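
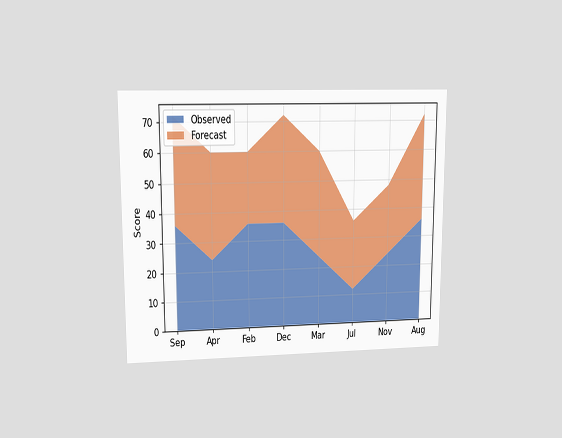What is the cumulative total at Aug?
72

The chart is viewed at a slight angle. The stacked total at Aug reaches 72.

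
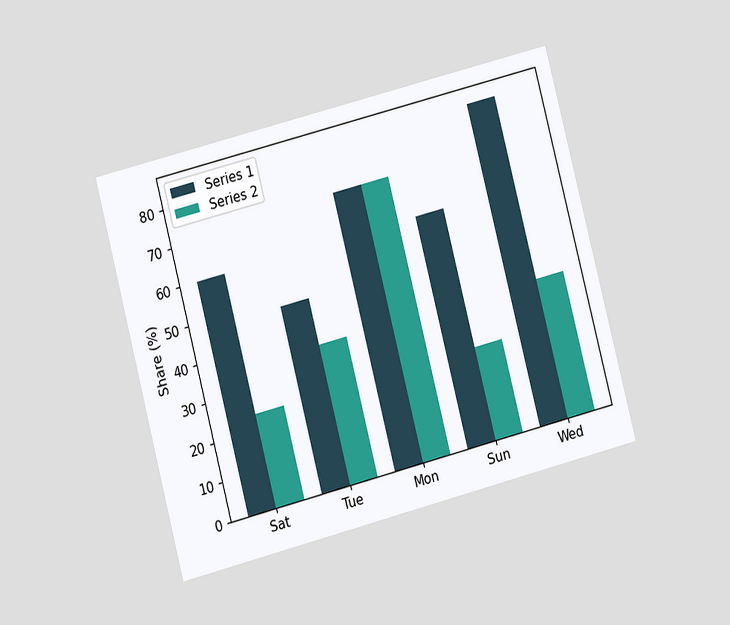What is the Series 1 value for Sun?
The chart is tilted about 15° counter-clockwise and viewed at a slight angle. The Series 1 bar at Sun reaches 60% on the y-axis.

60%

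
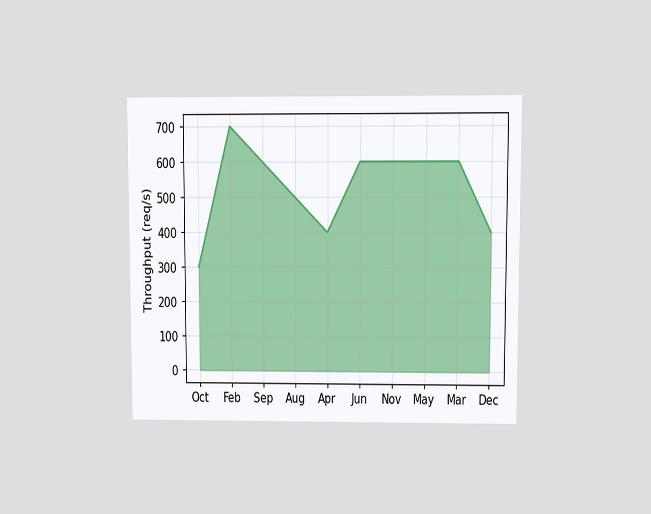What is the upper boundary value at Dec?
The chart is viewed at a slight angle. At Dec the upper boundary is at 400req/s.

400req/s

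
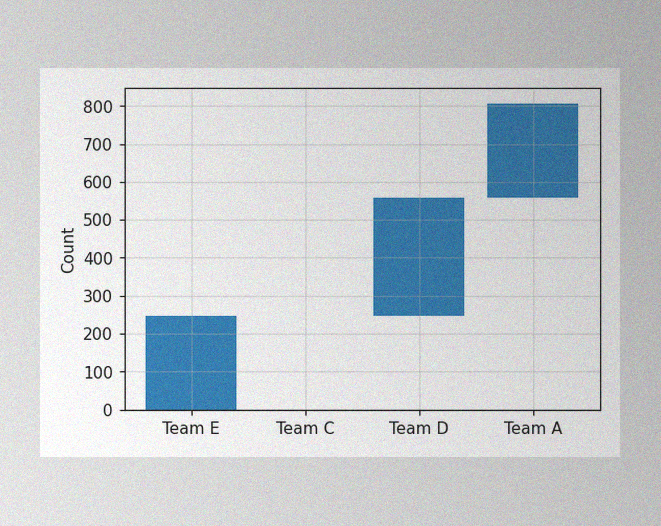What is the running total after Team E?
The image has some photo noise and uneven lighting. After Team E the running total reaches 248.

248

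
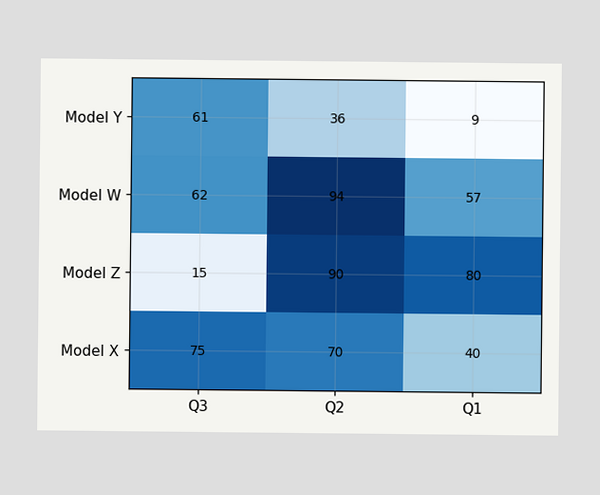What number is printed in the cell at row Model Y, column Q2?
The (Model Y, Q2) cell reads 36.

36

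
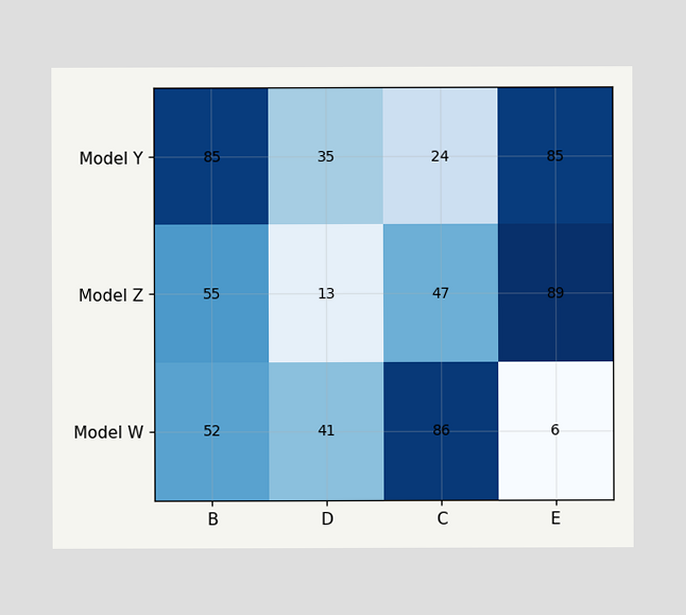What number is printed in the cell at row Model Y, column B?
85

The (Model Y, B) cell reads 85.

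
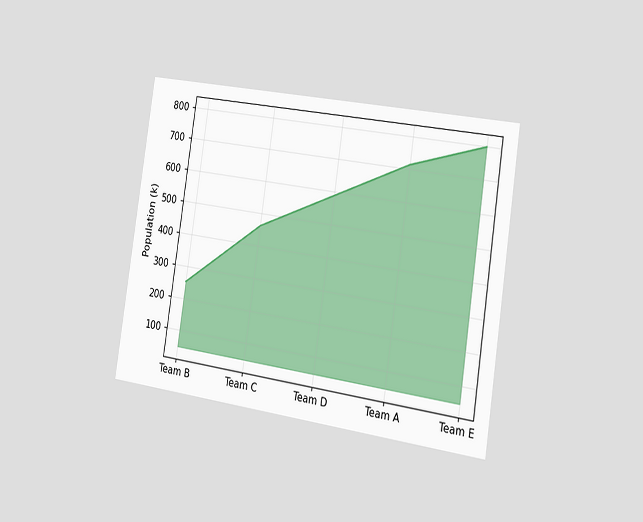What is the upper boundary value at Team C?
The chart is tilted about 8° clockwise and viewed slightly from the right. At Team C the upper boundary is at 462k.

462k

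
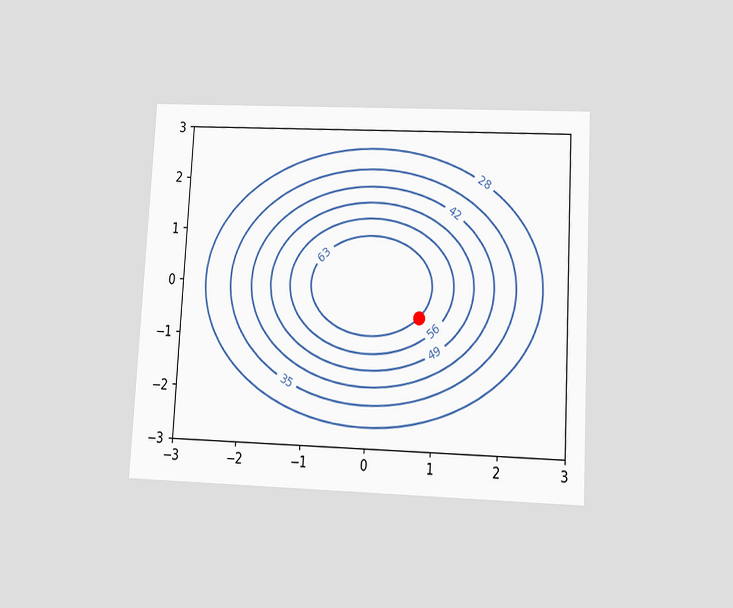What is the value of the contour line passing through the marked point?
63

The chart is tilted about 3° clockwise and viewed slightly from below. The marked point sits on the contour labelled 63.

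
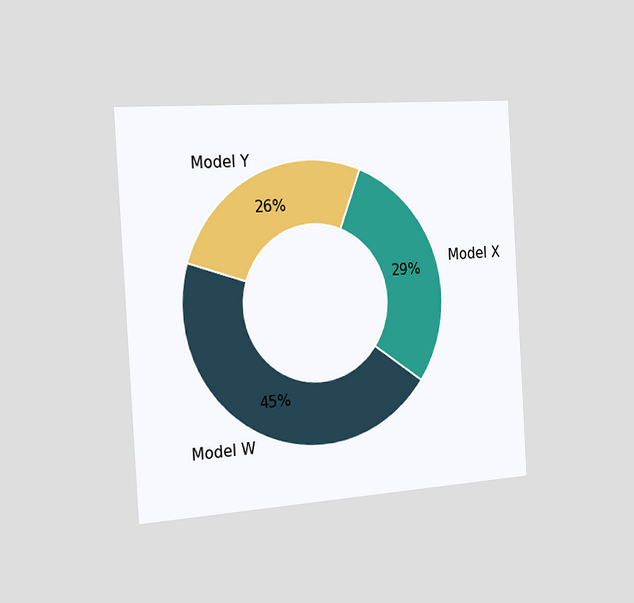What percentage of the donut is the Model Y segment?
The chart is tilted about 3° counter-clockwise and viewed slightly from the left. The Model Y segment takes up 26% of the ring.

26%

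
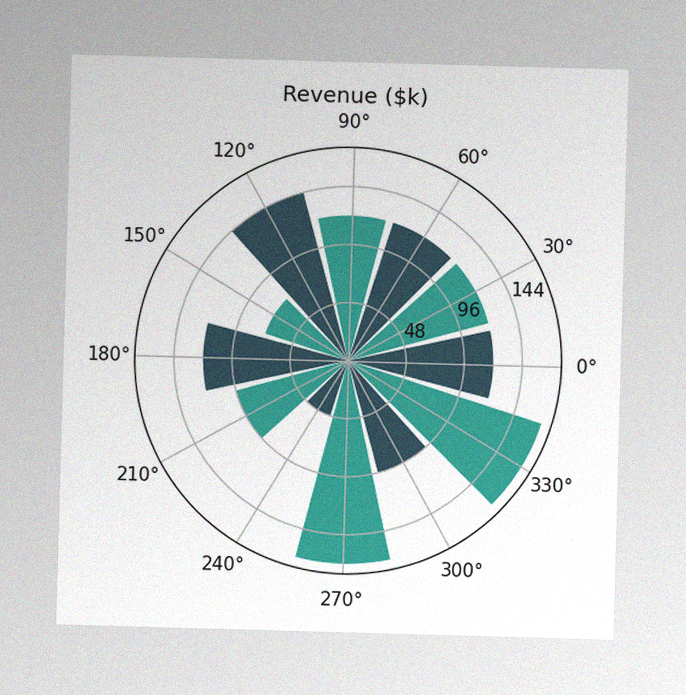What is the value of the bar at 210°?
The image has some photo noise and uneven lighting. The bar at 210° reaches $96k on the radial axis.

$96k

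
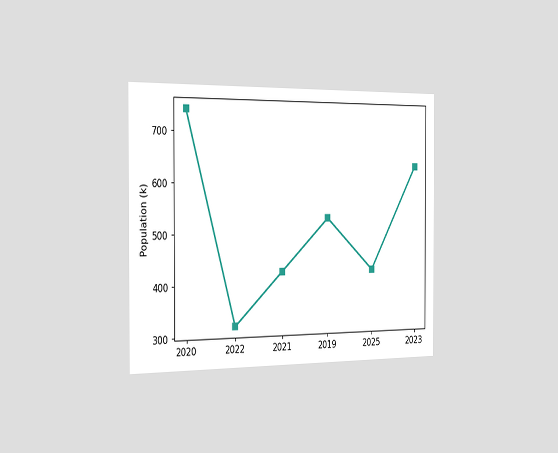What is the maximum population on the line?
742k

The chart is viewed slightly from the left. The highest point is at 2020, and reading across to the y-axis gives 742k.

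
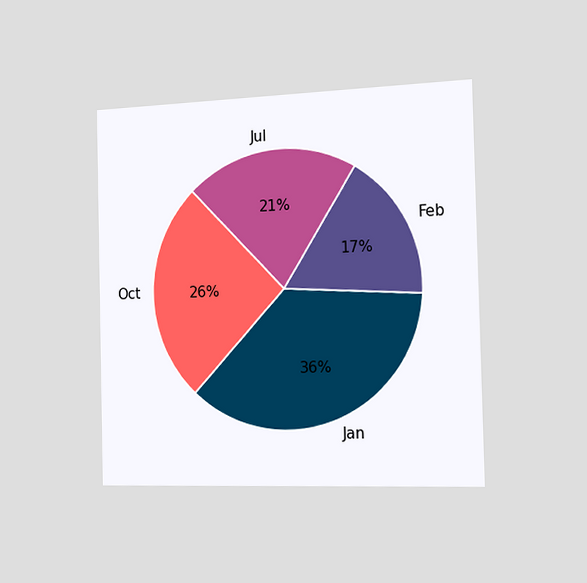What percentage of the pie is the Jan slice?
36%

The chart is viewed slightly from the right. The Jan slice takes up 36% of the pie.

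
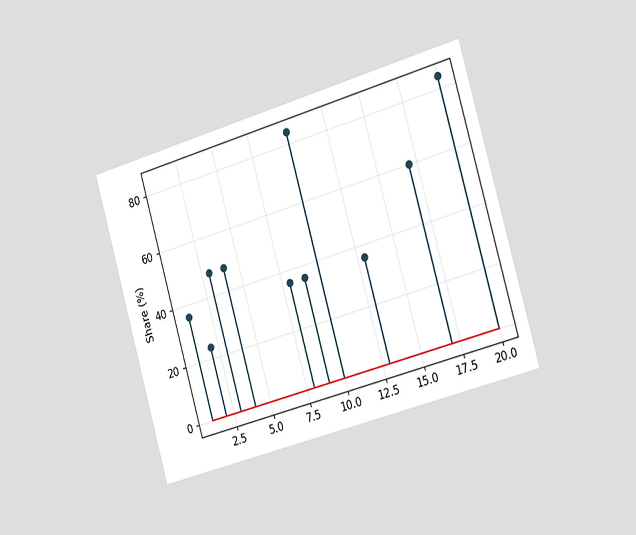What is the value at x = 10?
The chart is tilted about 16° counter-clockwise and viewed slightly from the right. The stem at x=10 reaches 84%.

84%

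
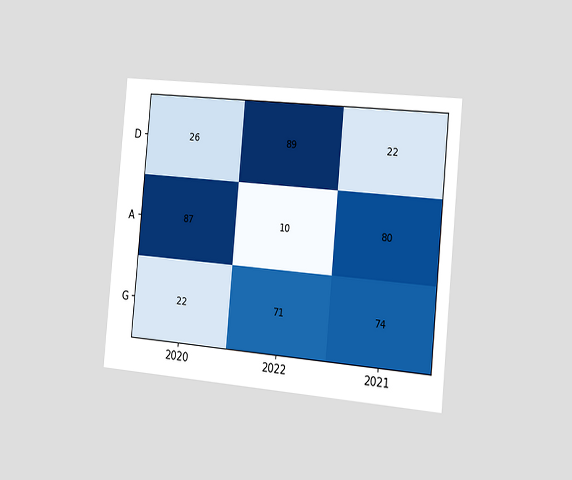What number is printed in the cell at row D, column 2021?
The chart is tilted about 5° clockwise and viewed slightly from the right. The (D, 2021) cell reads 22.

22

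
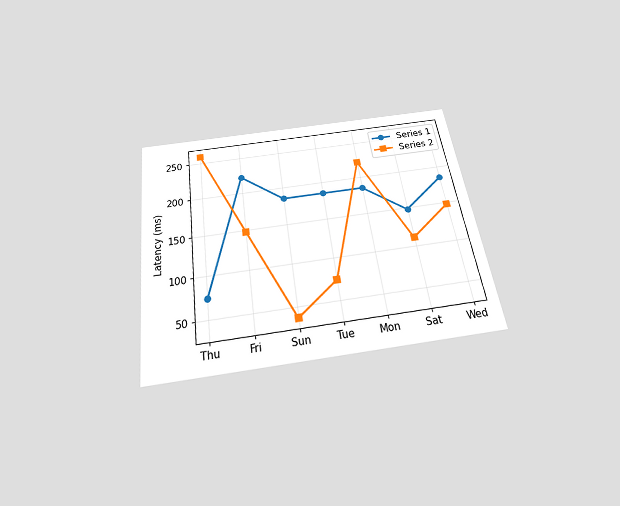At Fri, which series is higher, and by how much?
The chart is tilted about 8° counter-clockwise and viewed slightly from below. At Fri, Series 1 sits above the other line by 74ms.

Series 1, by 74ms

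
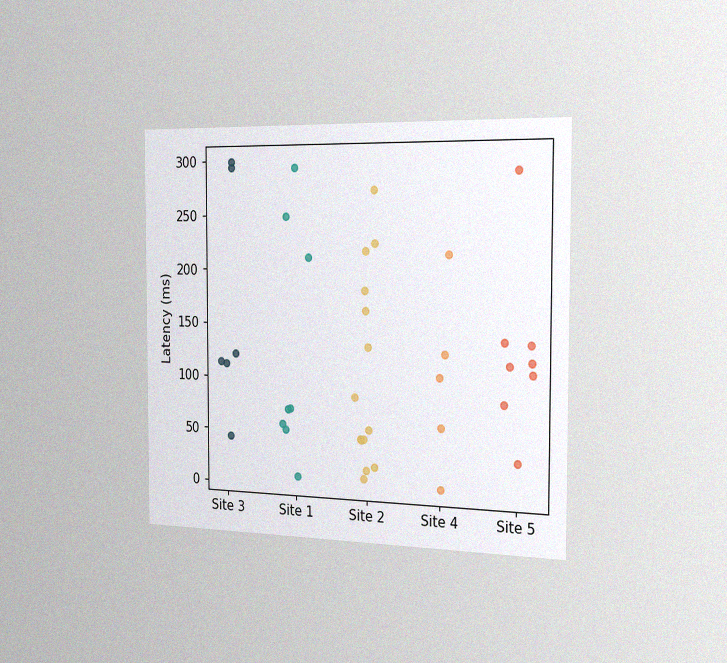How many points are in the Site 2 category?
14

The chart is viewed slightly from the right, with some photo noise. Counting the markers in the Site 2 column gives 14.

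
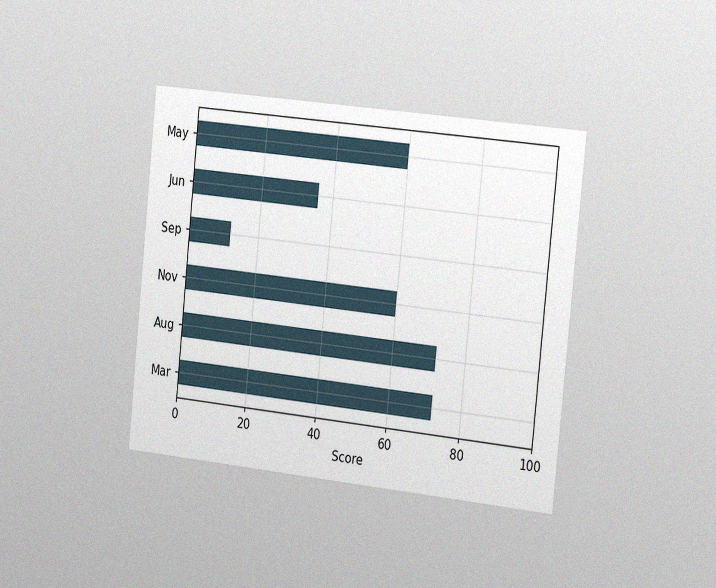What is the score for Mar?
72

The chart is tilted about 6° clockwise and viewed slightly from the right, with some photo noise. Reading along the chart's x-axis, the Mar bar reaches 72.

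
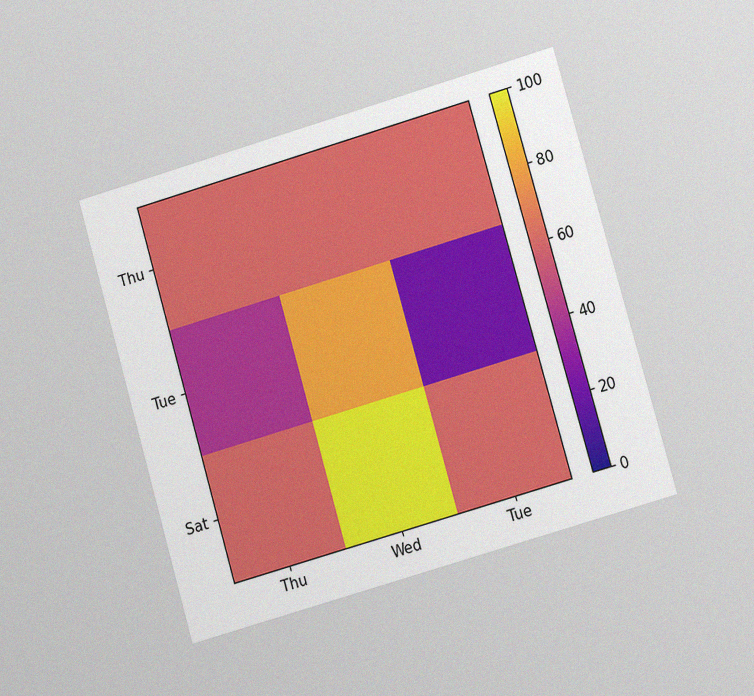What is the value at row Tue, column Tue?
20

The chart is tilted about 16° counter-clockwise and viewed at a slight angle, with some photo noise. Matching cell (Tue, Tue) against the colorbar gives 20.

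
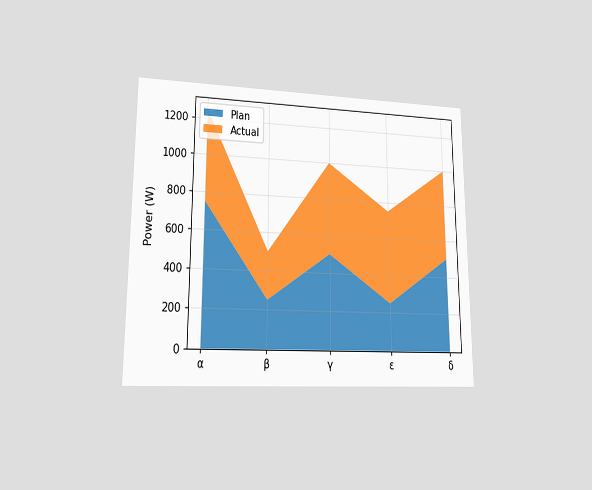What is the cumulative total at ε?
750W

The chart is viewed at a slight angle. The stacked total at ε reaches 750W.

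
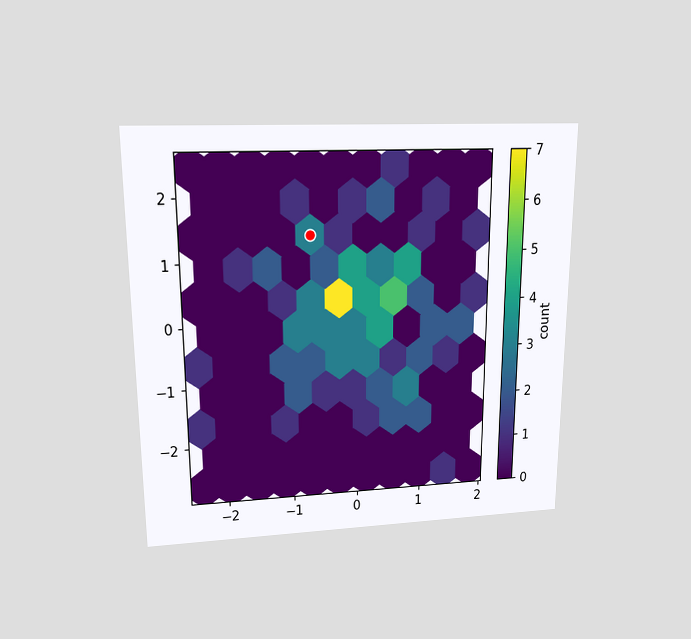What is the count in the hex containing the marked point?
3

The chart is viewed slightly from above. The marked hex reads 3 on the colorbar.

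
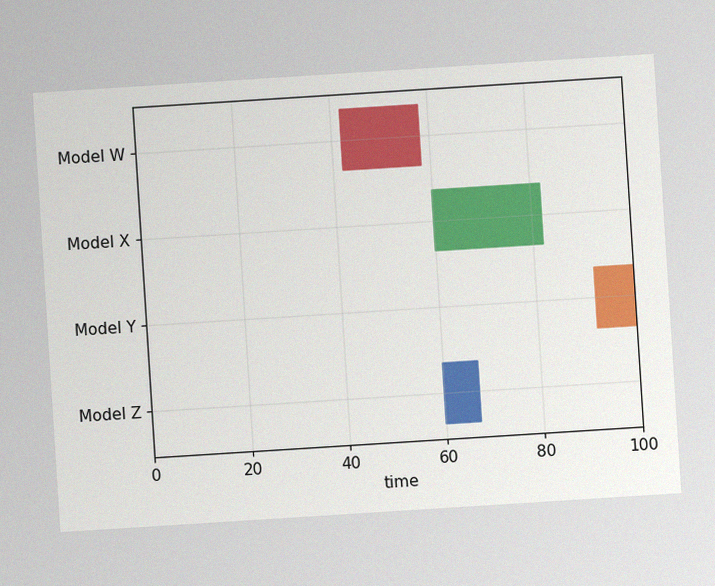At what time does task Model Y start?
92

The chart is tilted about 4° counter-clockwise, with some photo noise. The Model Y bar begins at t=92.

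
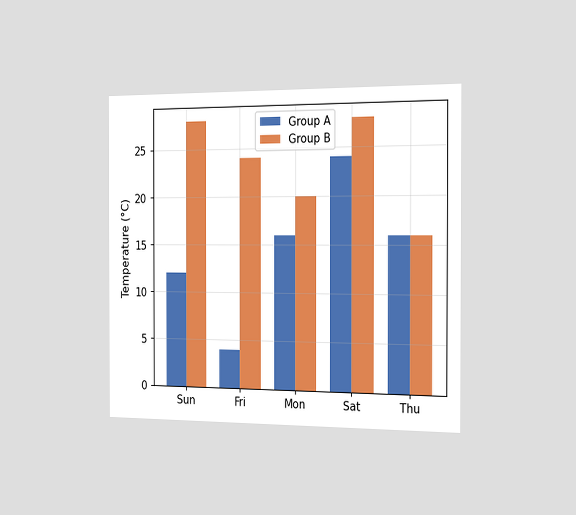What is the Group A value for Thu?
16°C

The chart is viewed slightly from the right. The Group A bar at Thu reaches 16°C on the y-axis.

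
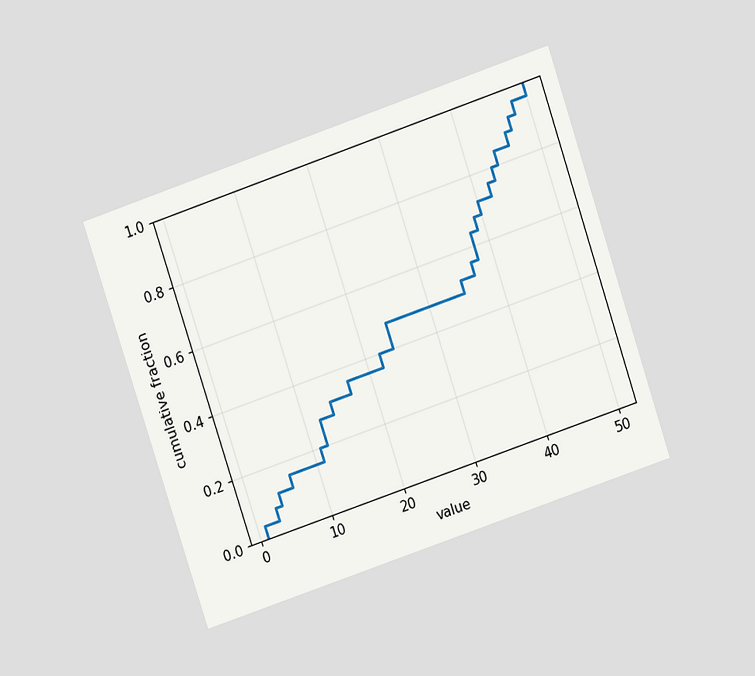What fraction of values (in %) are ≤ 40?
72%

The chart is tilted about 19° counter-clockwise and viewed at a slight angle. At x=40 the ECDF step is at 72%.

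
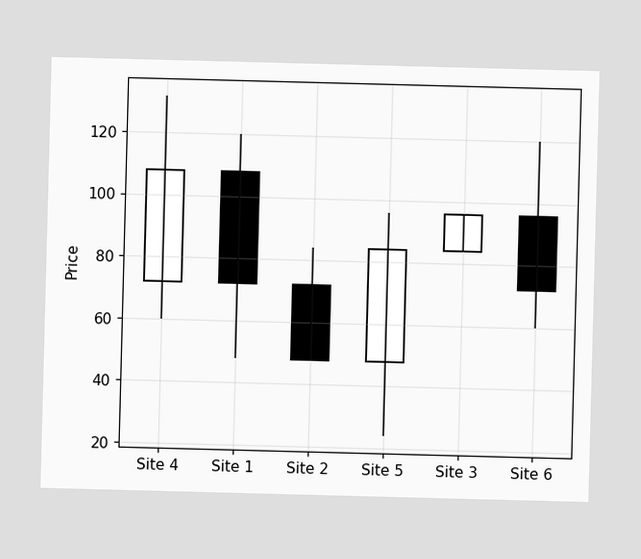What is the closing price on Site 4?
The Site 4 candle closes at 108.

108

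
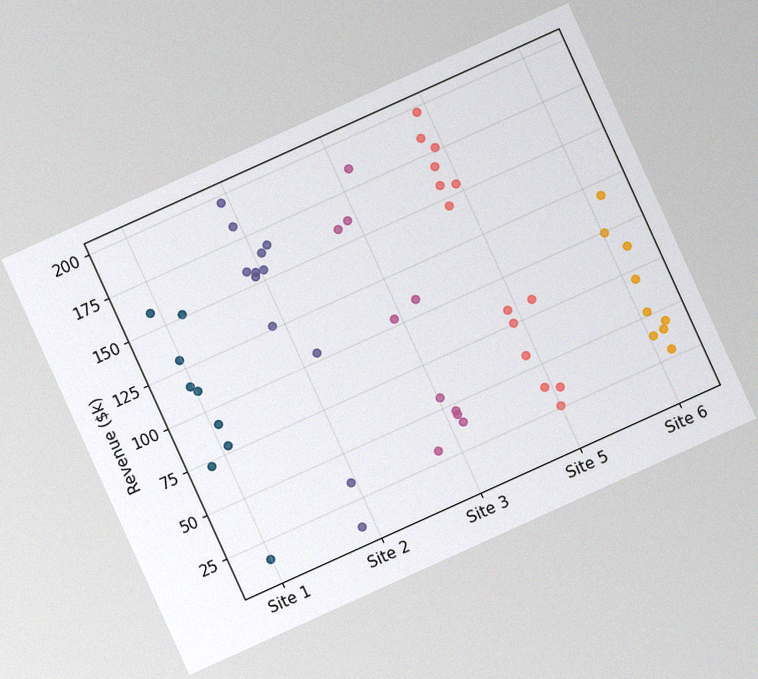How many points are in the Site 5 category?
14

The chart is tilted about 24° counter-clockwise, with some photo noise. Counting the markers in the Site 5 column gives 14.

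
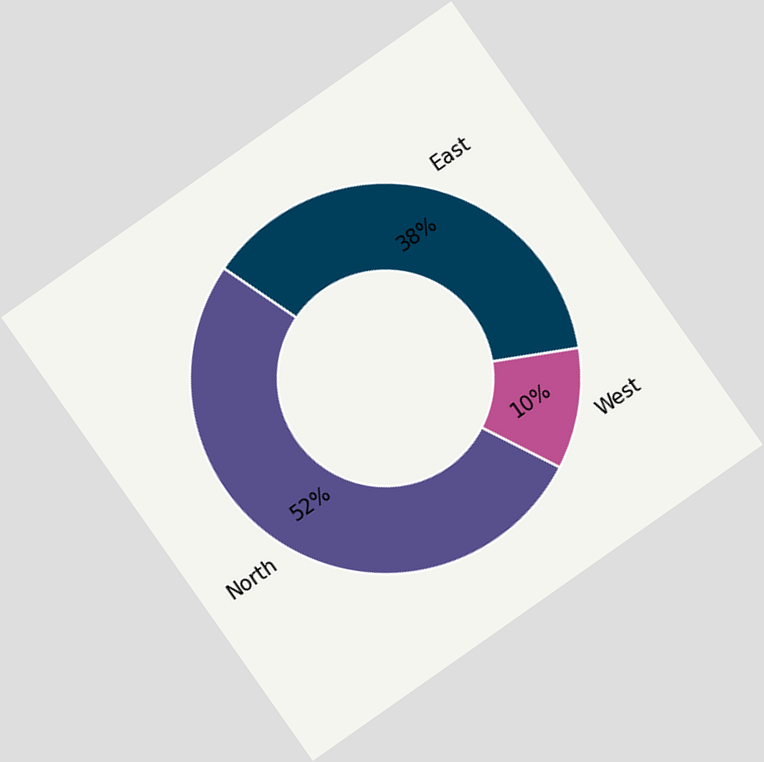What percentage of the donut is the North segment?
52%

The chart is tilted about 35° counter-clockwise. The North segment takes up 52% of the ring.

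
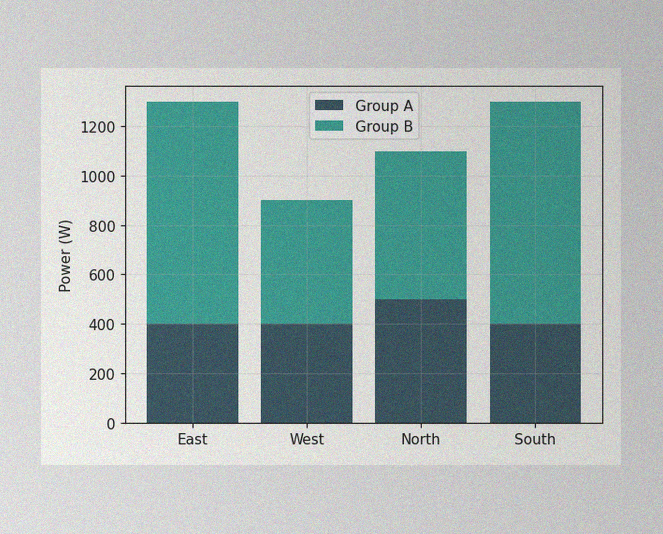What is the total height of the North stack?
1100W

The image has some photo noise and uneven lighting. The North stack's top reaches 1100W on the y-axis.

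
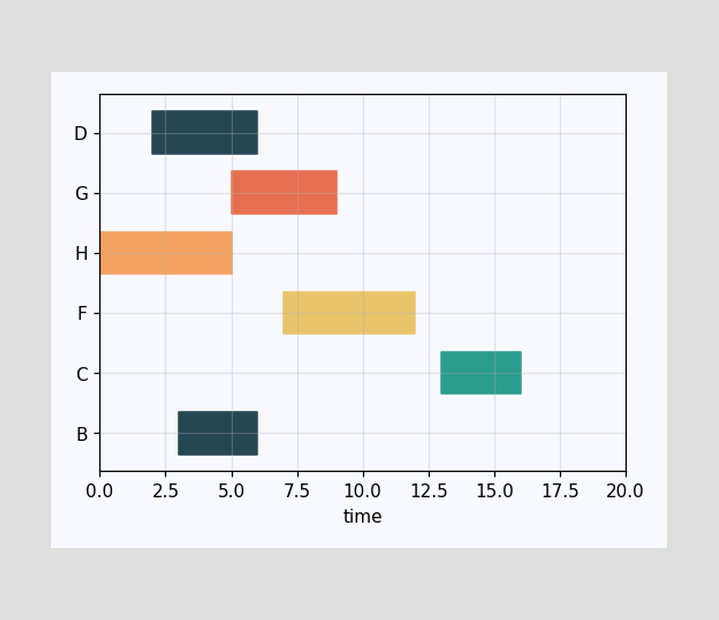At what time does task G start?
The G bar begins at t=5.

5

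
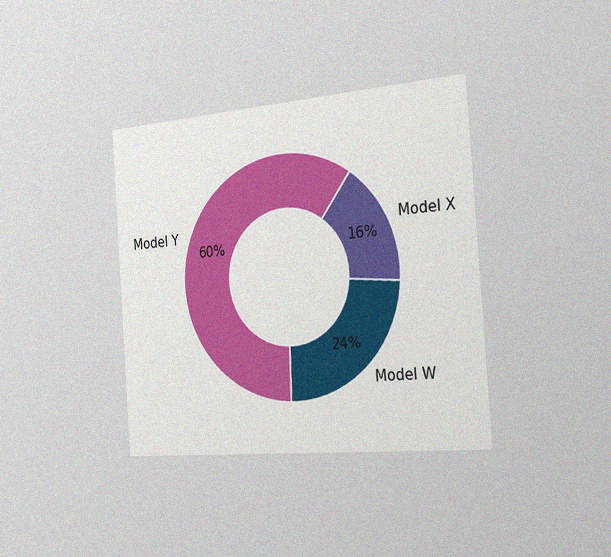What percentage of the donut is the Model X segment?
16%

The chart is tilted about 4° counter-clockwise and viewed slightly from the right, with some photo noise. The Model X segment takes up 16% of the ring.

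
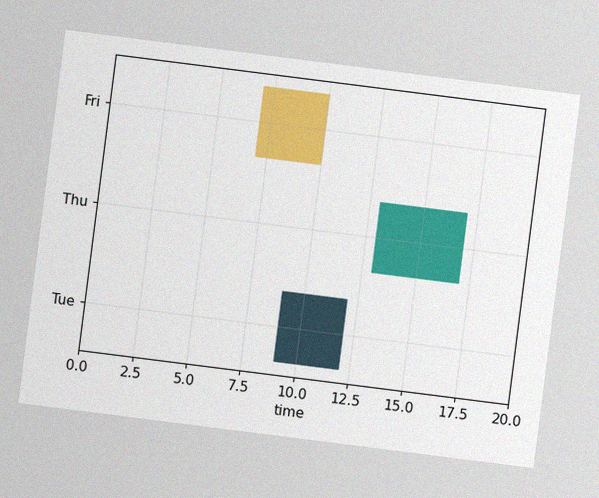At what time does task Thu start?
13

The chart is tilted about 7° clockwise, with some photo noise. The Thu bar begins at t=13.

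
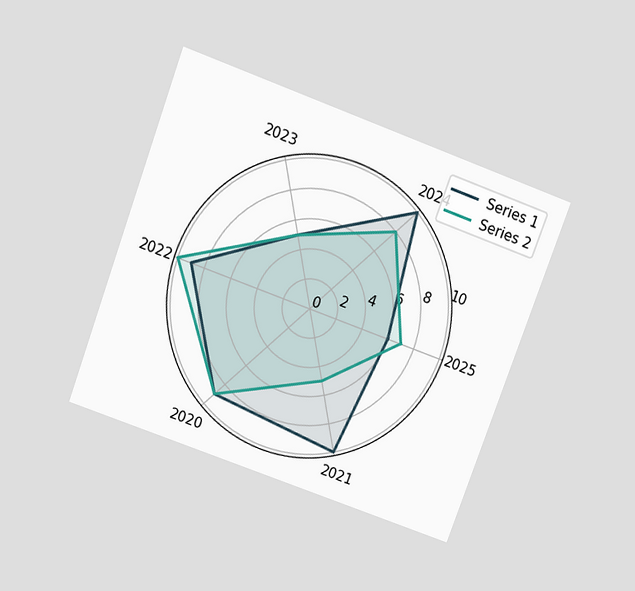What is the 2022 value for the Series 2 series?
10

The chart is tilted about 20° clockwise and viewed slightly from above. On the 2022 axis, Series 2 reaches 10.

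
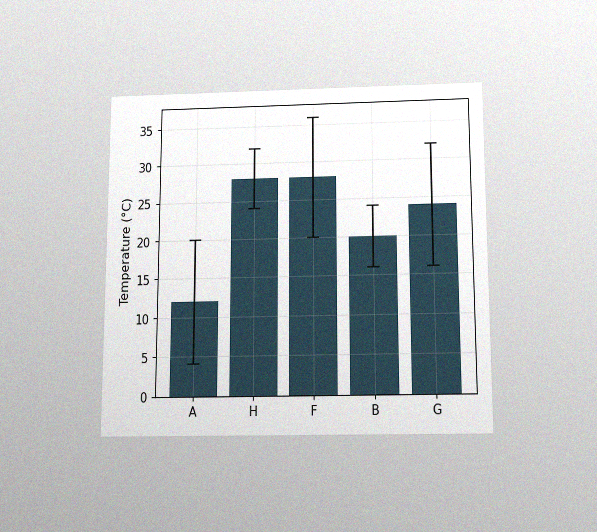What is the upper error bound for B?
The chart is viewed slightly from below, with some photo noise. The B bar's upper whisker reaches 24°C.

24°C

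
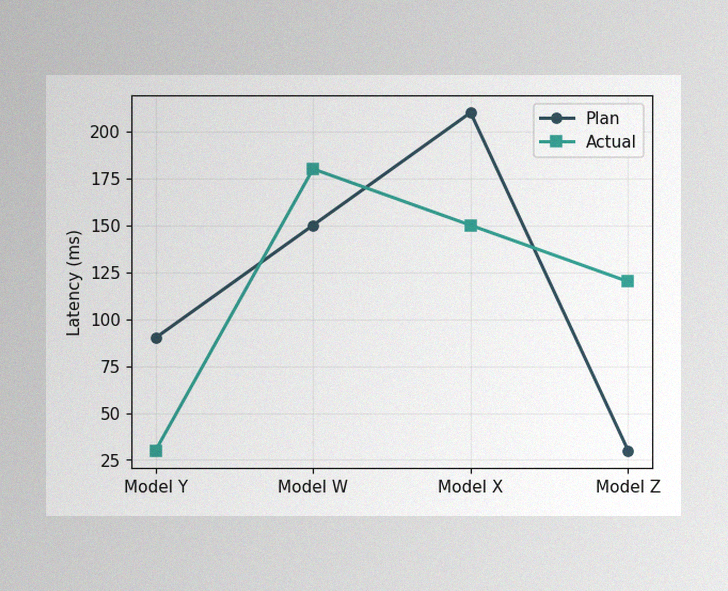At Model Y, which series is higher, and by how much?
The image has some photo noise and uneven lighting. At Model Y, Plan sits above the other line by 60ms.

Plan, by 60ms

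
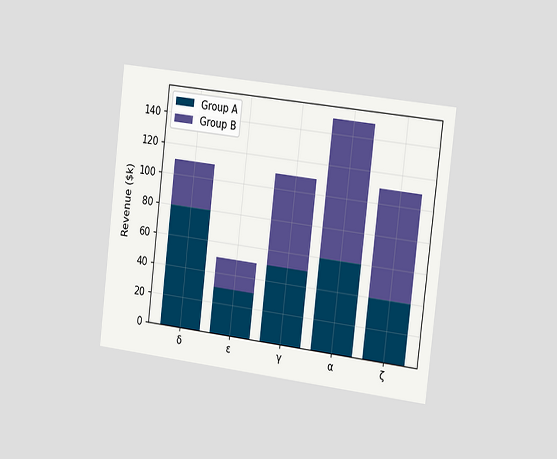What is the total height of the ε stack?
$50k

The chart is tilted about 7° clockwise and viewed slightly from the right. The ε stack's top reaches $50k on the y-axis.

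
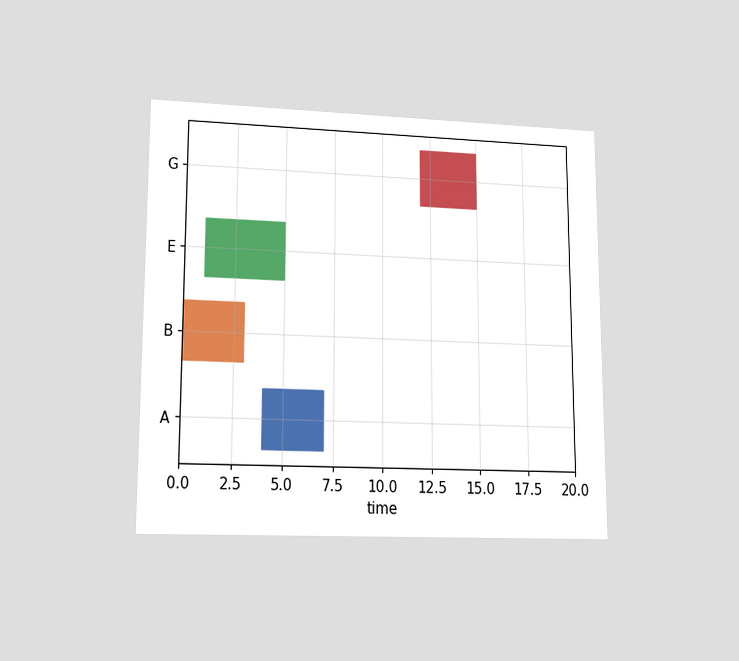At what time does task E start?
1

The chart is viewed at a slight angle. The E bar begins at t=1.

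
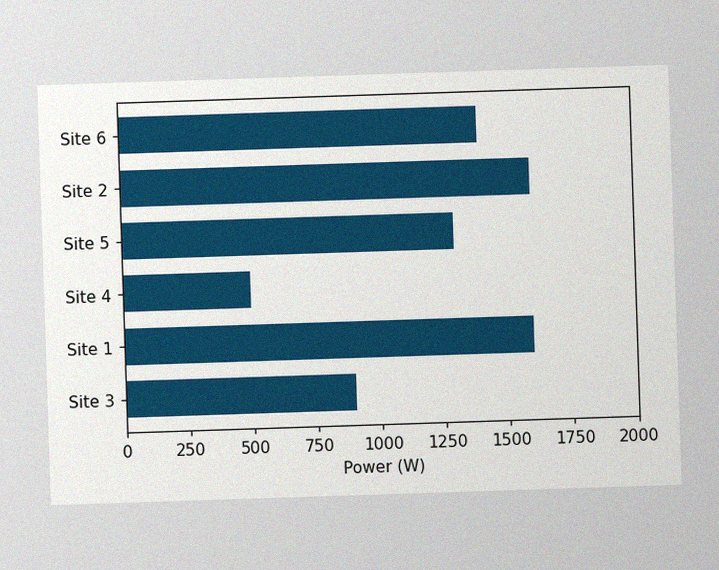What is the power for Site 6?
1400W

The image has some photo noise and uneven lighting. Reading along the chart's x-axis, the Site 6 bar reaches 1400W.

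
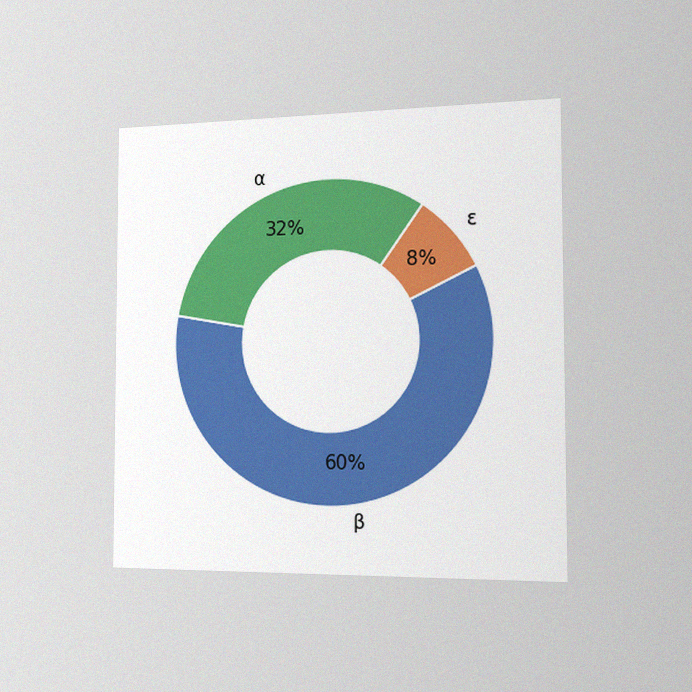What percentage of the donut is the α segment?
The chart is viewed slightly from the right, with some photo noise. The α segment takes up 32% of the ring.

32%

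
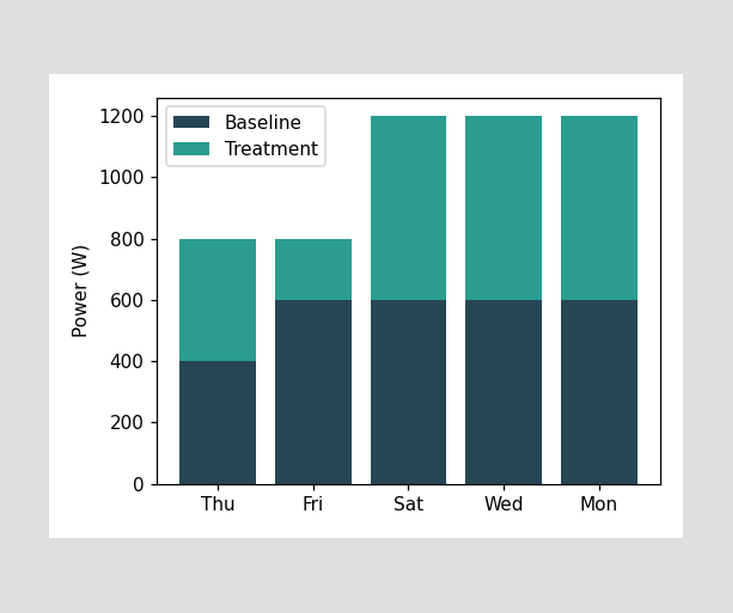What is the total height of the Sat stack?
1200W

The Sat stack's top reaches 1200W on the y-axis.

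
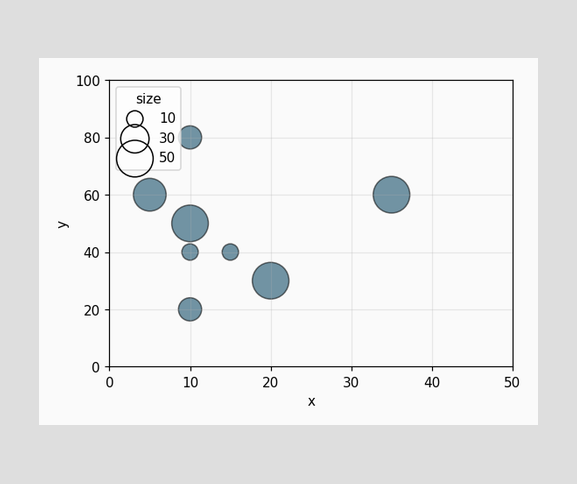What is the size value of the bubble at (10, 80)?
Matching the bubble at (10, 80) against the size legend gives 20.

20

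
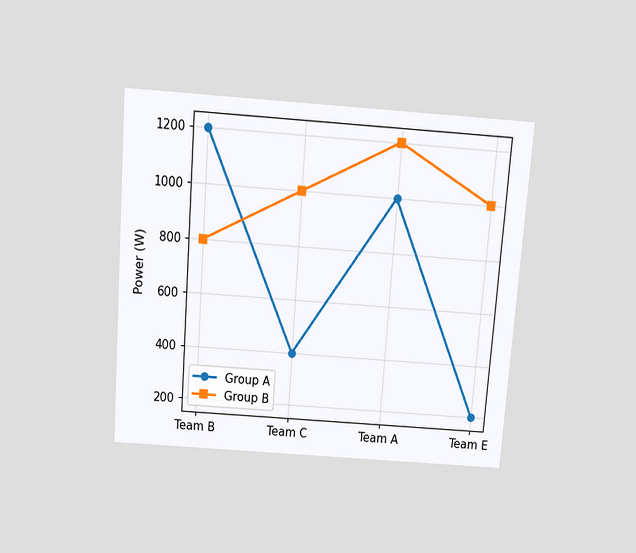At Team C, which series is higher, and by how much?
The chart is tilted about 4° clockwise and viewed slightly from above. At Team C, Group B sits above the other line by 600W.

Group B, by 600W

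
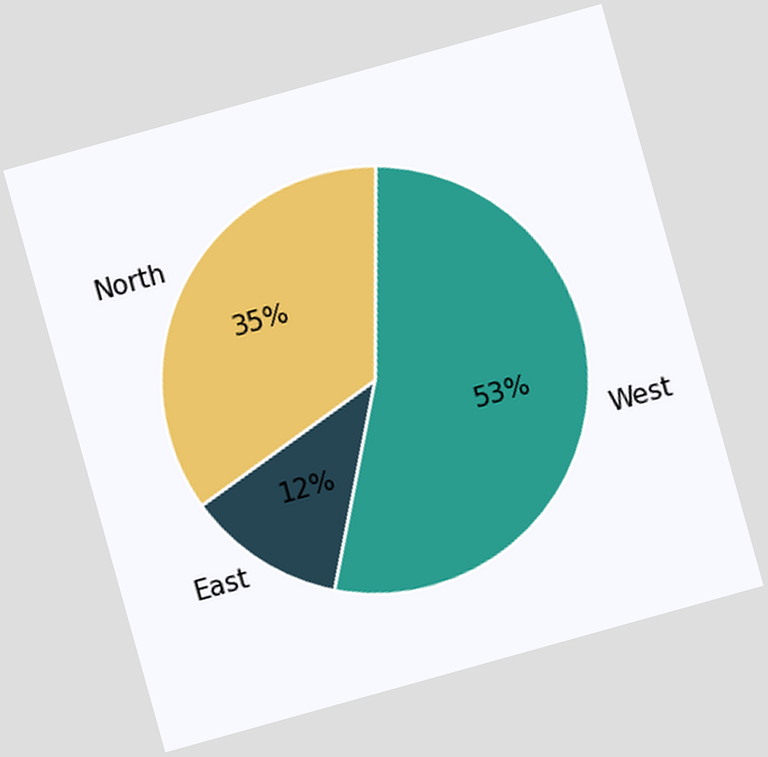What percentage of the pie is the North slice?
35%

The chart is tilted about 16° counter-clockwise. The North slice takes up 35% of the pie.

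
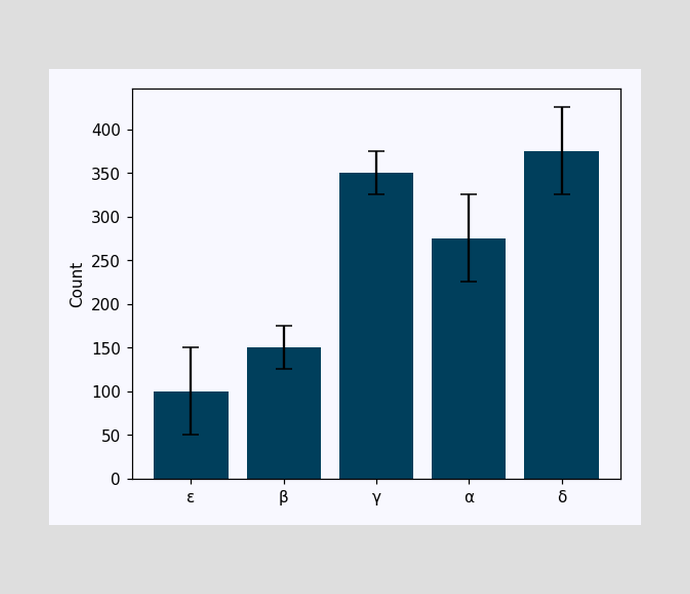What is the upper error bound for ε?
The ε bar's upper whisker reaches 150.

150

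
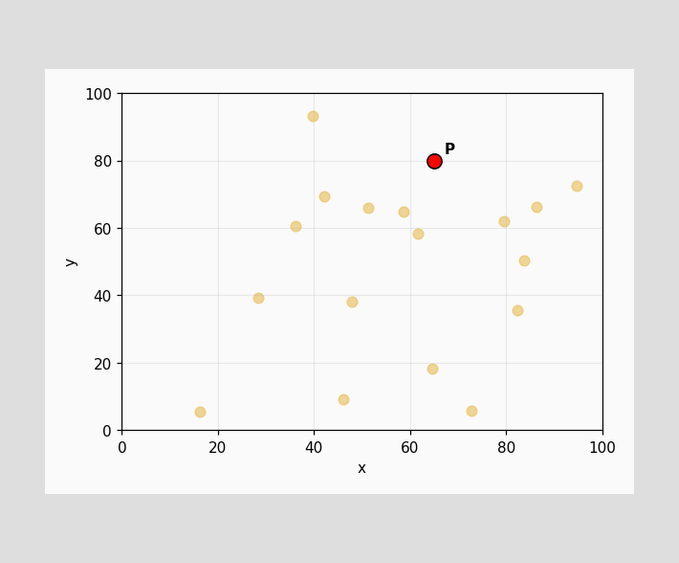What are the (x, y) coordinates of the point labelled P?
Following the gridlines from P to each axis, P sits at (65, 80).

(65, 80)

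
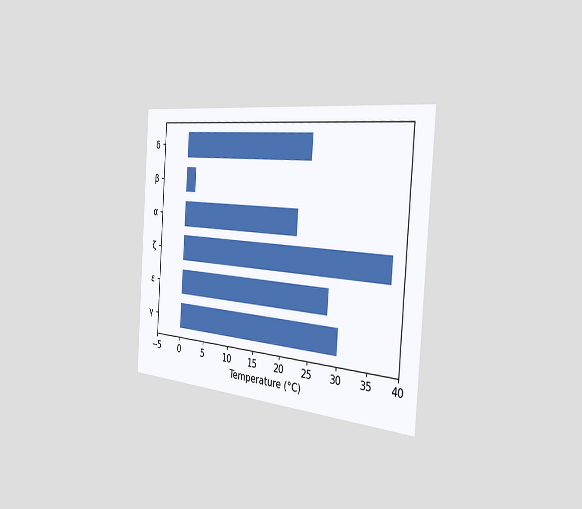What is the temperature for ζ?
38°C

The chart is tilted about 4° clockwise and viewed slightly from the right. Reading along the chart's x-axis, the ζ bar reaches 38°C.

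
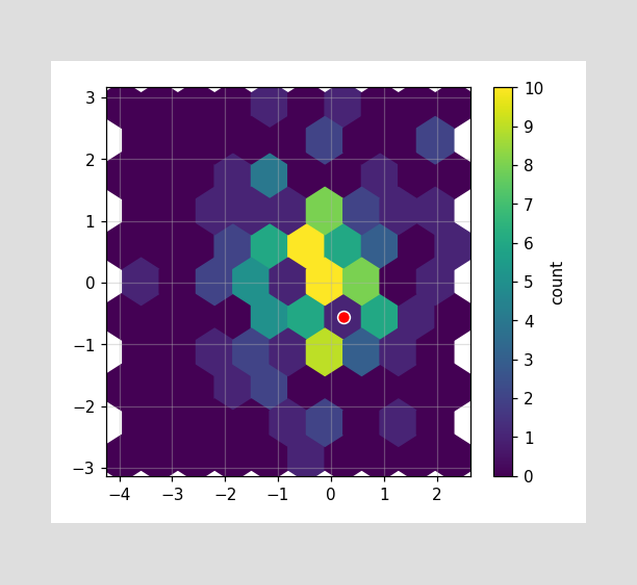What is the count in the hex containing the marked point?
1

The marked hex reads 1 on the colorbar.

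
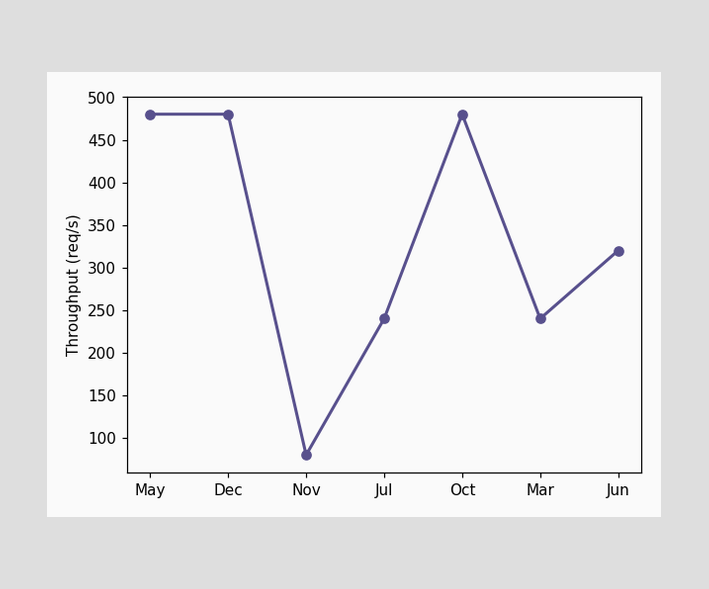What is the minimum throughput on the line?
80req/s

The lowest point is at Nov, and reading across to the y-axis gives 80req/s.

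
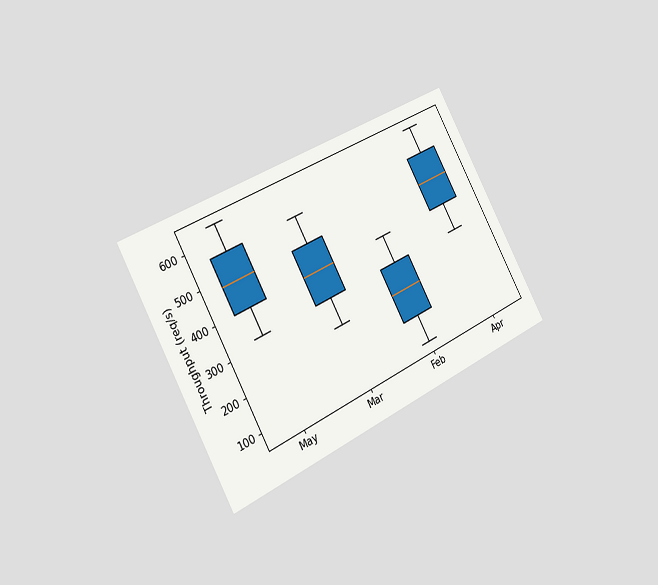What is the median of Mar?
The chart is tilted about 28° counter-clockwise and viewed slightly from the left. The median line in the Mar box sits at 400req/s.

400req/s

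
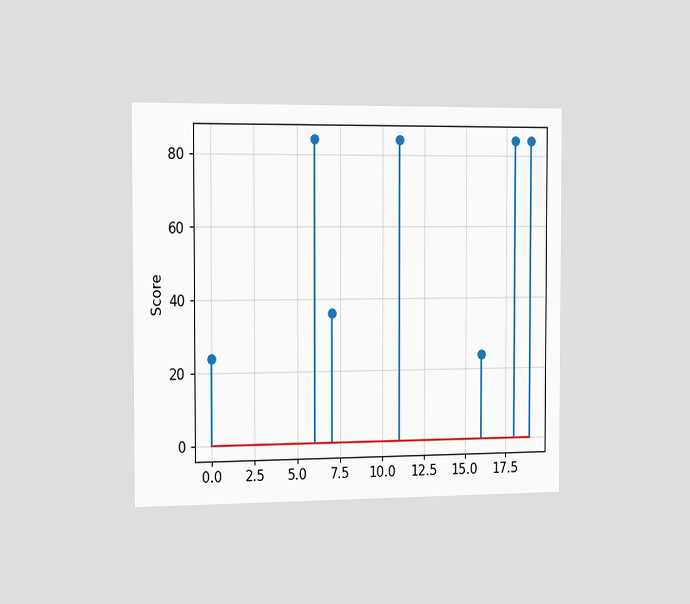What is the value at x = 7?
The chart is viewed slightly from the left. The stem at x=7 reaches 36.

36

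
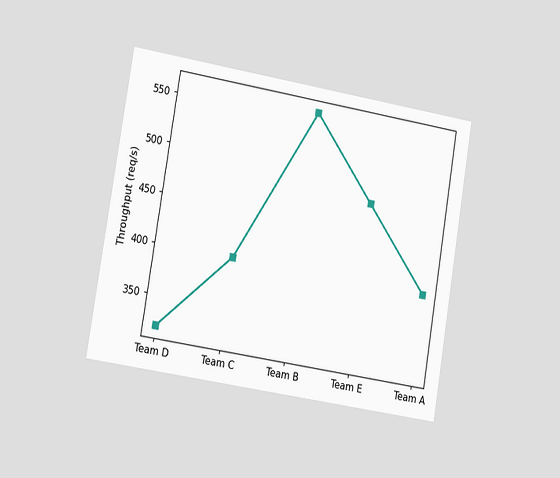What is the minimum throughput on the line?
320req/s

The chart is tilted about 9° clockwise and viewed slightly from the left. The lowest point is at Team D, and reading across to the y-axis gives 320req/s.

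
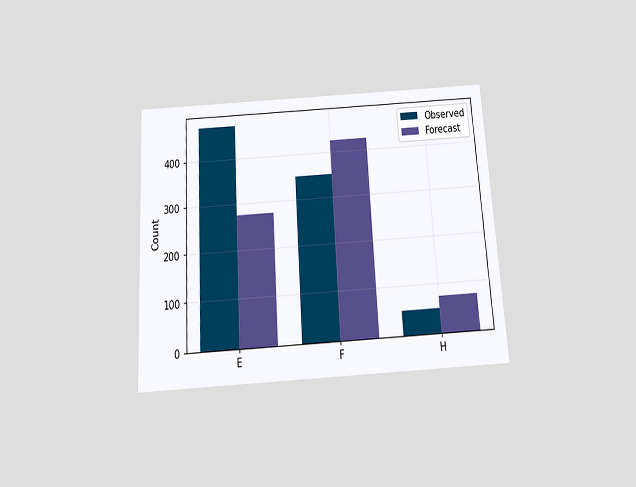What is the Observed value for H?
The chart is tilted about 3° counter-clockwise and viewed slightly from below. The Observed bar at H reaches 50 on the y-axis.

50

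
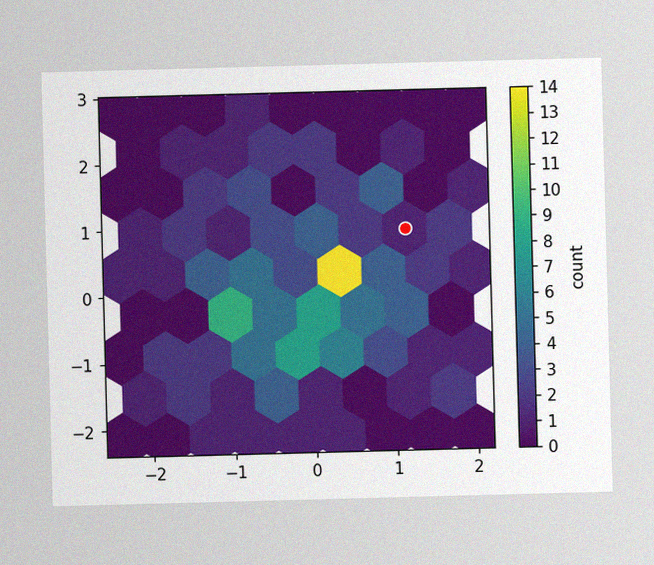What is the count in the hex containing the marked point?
1

The image has some photo noise and uneven lighting. The marked hex reads 1 on the colorbar.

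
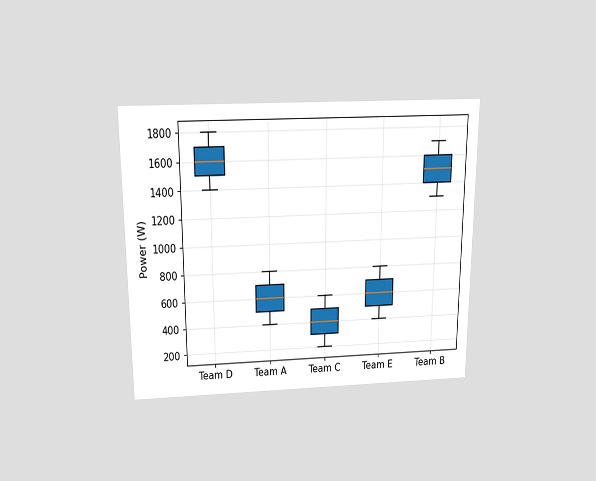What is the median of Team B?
The chart is viewed slightly from above. The median line in the Team B box sits at 1500W.

1500W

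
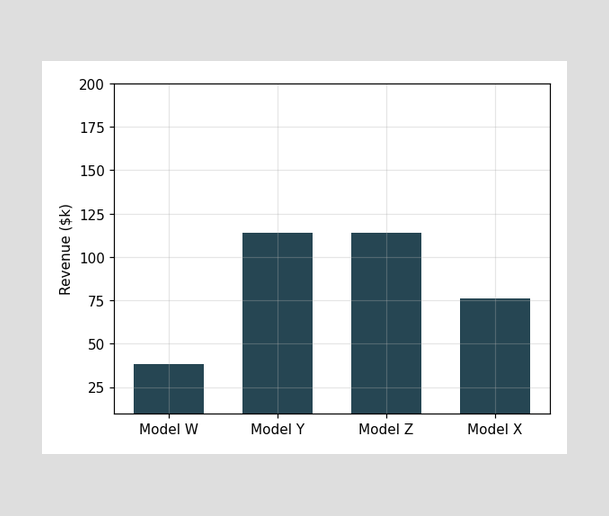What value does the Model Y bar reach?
$114k

Reading along the chart's y-axis, the Model Y bar reaches $114k.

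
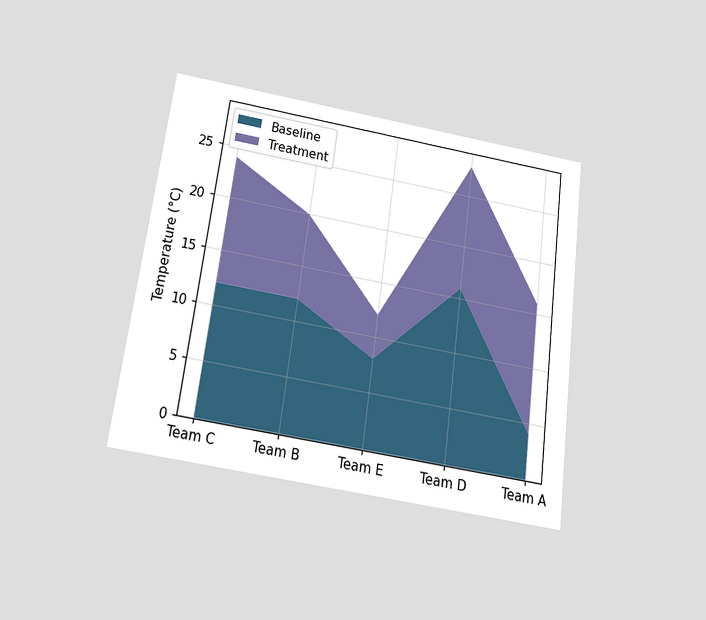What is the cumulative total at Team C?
The chart is tilted about 7° clockwise and viewed slightly from below. The stacked total at Team C reaches 24°C.

24°C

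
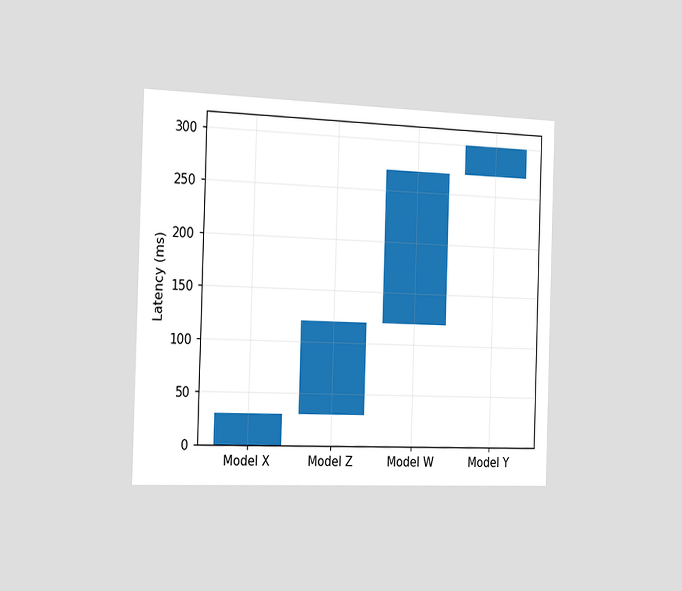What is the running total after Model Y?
The chart is viewed slightly from the left. After Model Y the running total reaches 300ms.

300ms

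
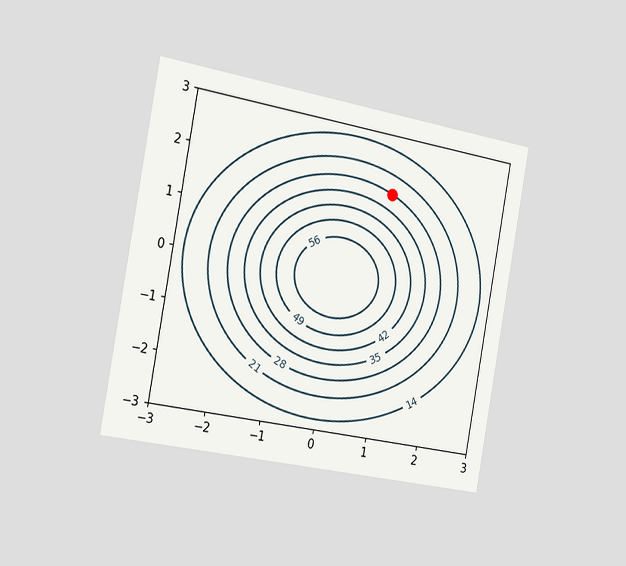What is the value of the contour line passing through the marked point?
The chart is tilted about 10° clockwise and viewed slightly from the left. The marked point sits on the contour labelled 28.

28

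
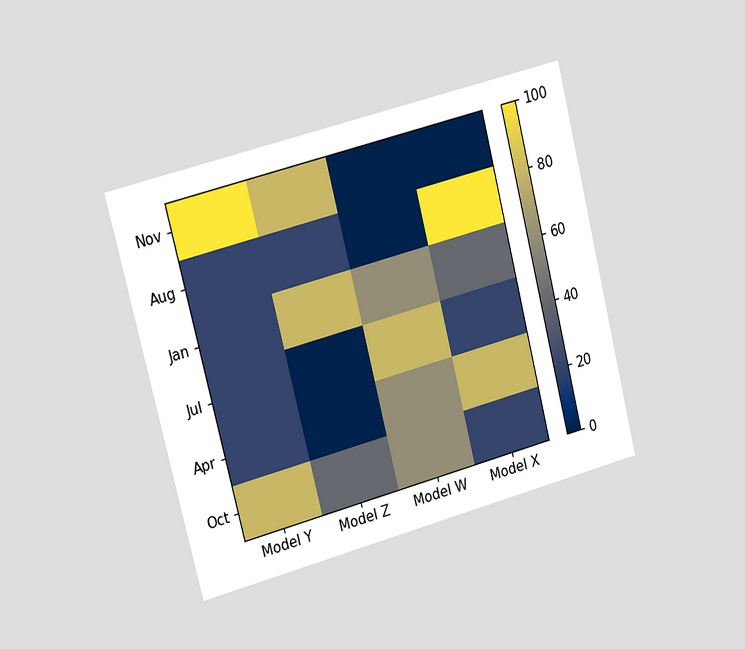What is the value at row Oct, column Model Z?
The chart is tilted about 14° counter-clockwise and viewed slightly from the left. Matching cell (Oct, Model Z) against the colorbar gives 40.

40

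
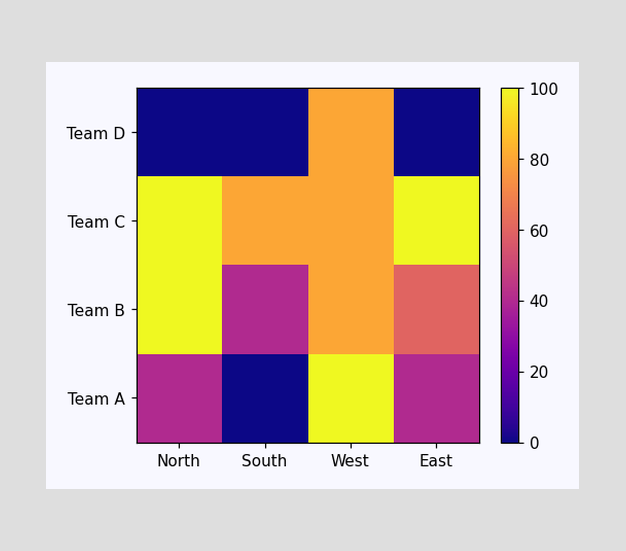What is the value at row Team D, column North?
Matching cell (Team D, North) against the colorbar gives 0.

0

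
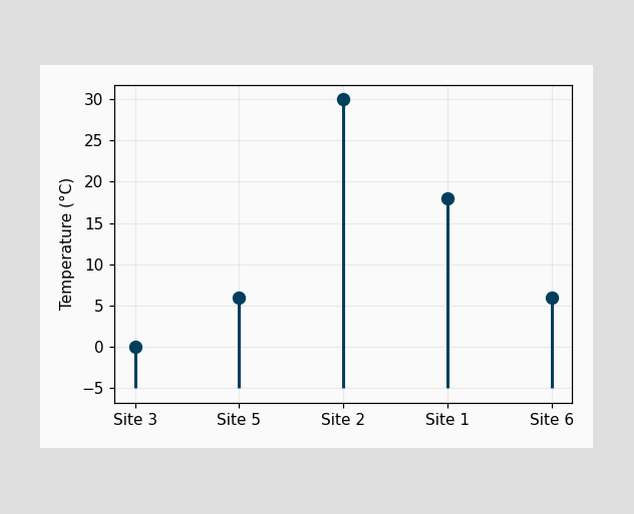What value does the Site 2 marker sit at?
30°C

The Site 2 marker sits at 30°C.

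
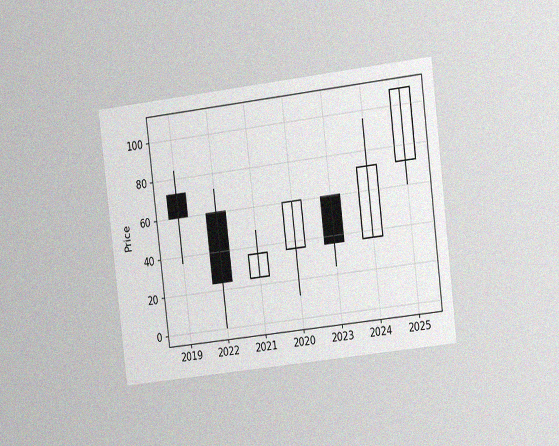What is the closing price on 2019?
The chart is tilted about 7° counter-clockwise and viewed slightly from the right, with some photo noise. The 2019 candle closes at 60.

60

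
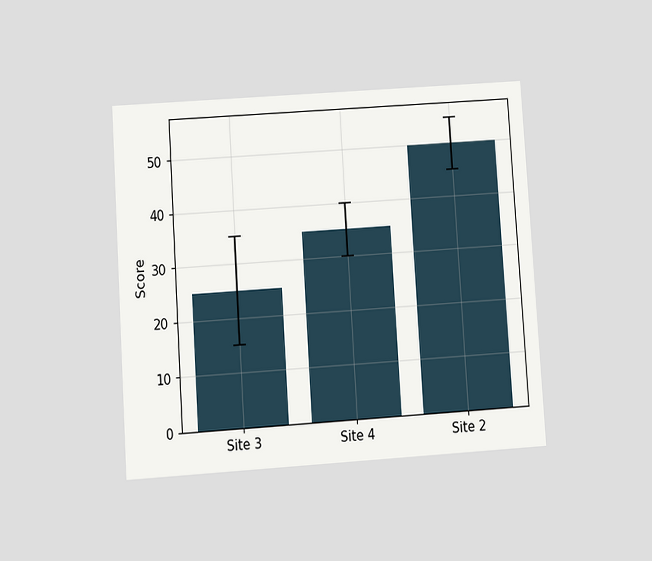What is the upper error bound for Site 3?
35

The chart is tilted about 4° counter-clockwise and viewed at a slight angle. The Site 3 bar's upper whisker reaches 35.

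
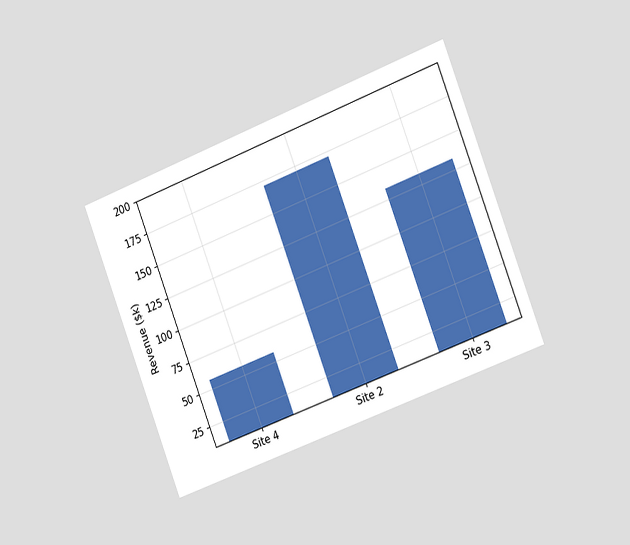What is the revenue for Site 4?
$57k

The chart is tilted about 21° counter-clockwise and viewed slightly from the right. Reading along the chart's y-axis, the Site 4 bar reaches $57k.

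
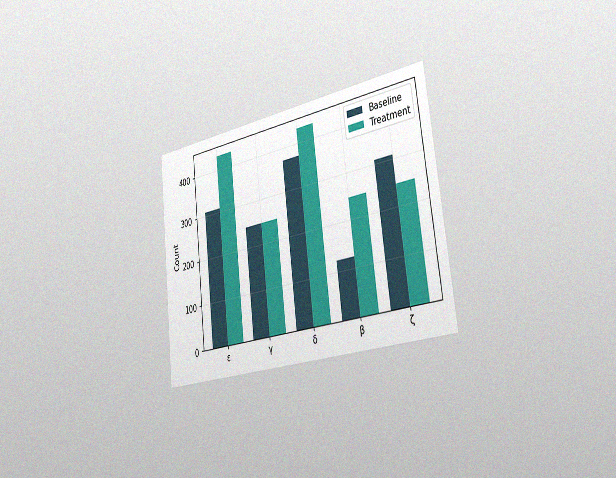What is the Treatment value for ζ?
The chart is tilted about 7° counter-clockwise and viewed slightly from the right, with some photo noise. The Treatment bar at ζ reaches 248 on the y-axis.

248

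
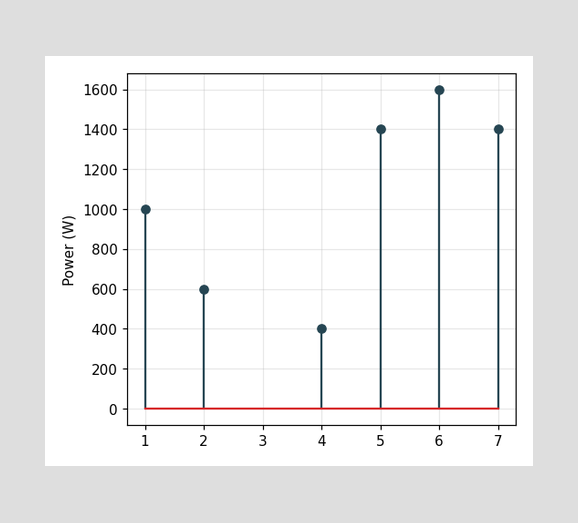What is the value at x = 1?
The stem at x=1 reaches 1000W.

1000W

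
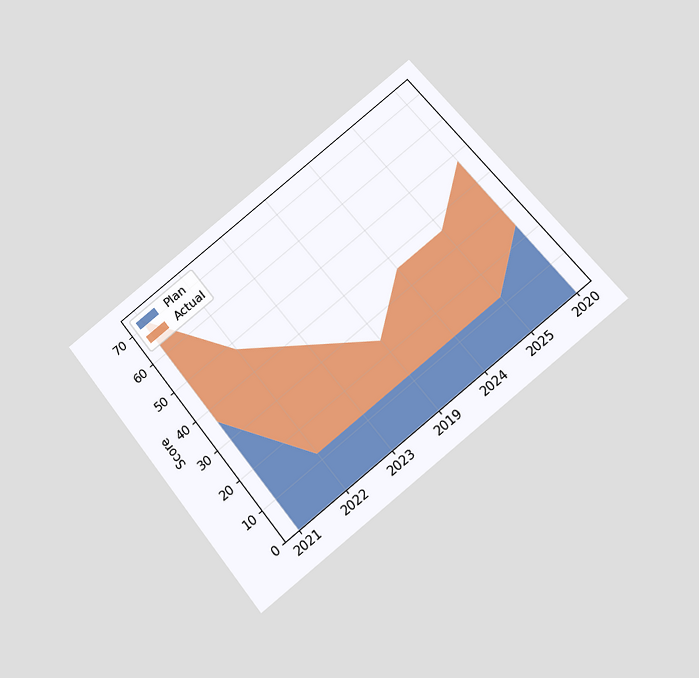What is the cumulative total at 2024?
36

The chart is tilted about 38° counter-clockwise and viewed slightly from below. The stacked total at 2024 reaches 36.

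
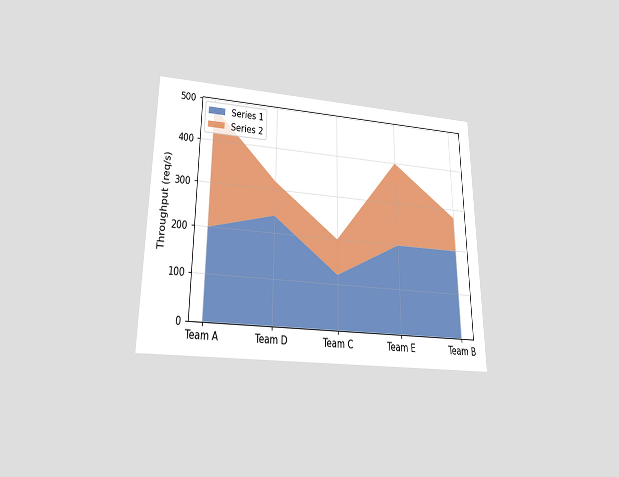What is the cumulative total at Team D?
320req/s

The chart is viewed slightly from below. The stacked total at Team D reaches 320req/s.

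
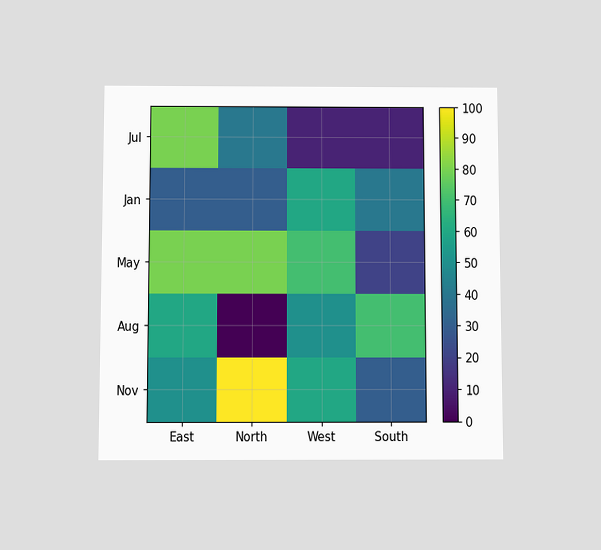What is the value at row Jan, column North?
The chart is viewed slightly from below. Matching cell (Jan, North) against the colorbar gives 30.

30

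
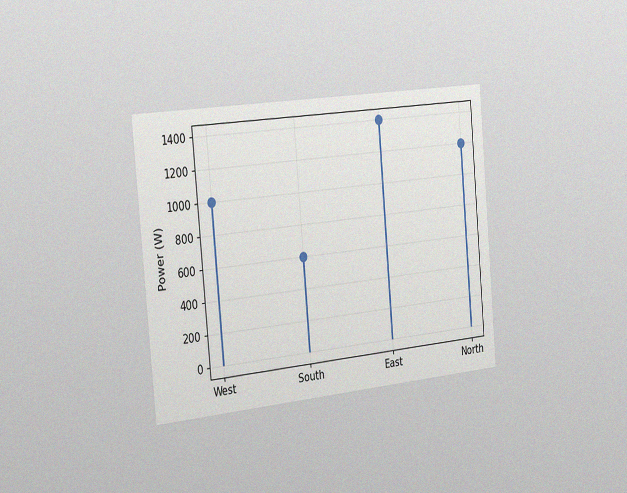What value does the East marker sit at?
The chart is tilted about 5° counter-clockwise and viewed slightly from the left, with some photo noise. The East marker sits at 1400W.

1400W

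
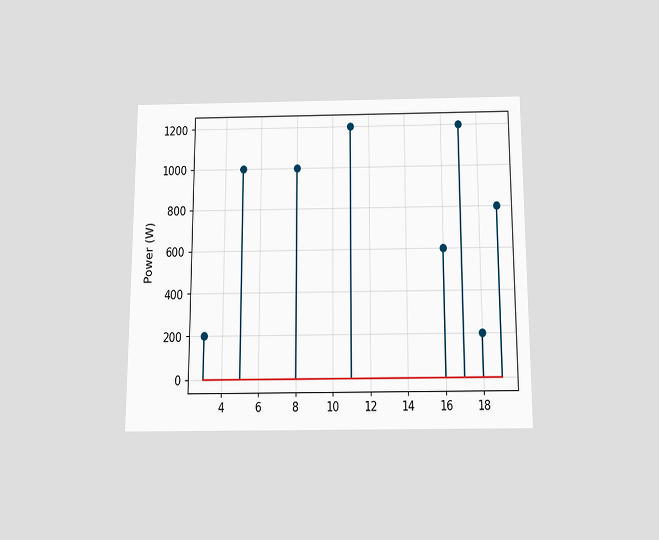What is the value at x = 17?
The chart is viewed slightly from below. The stem at x=17 reaches 1200W.

1200W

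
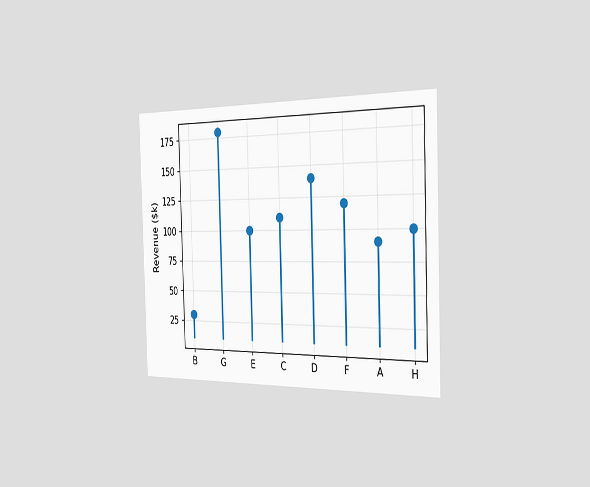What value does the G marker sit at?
$180k

The chart is viewed slightly from the right. The G marker sits at $180k.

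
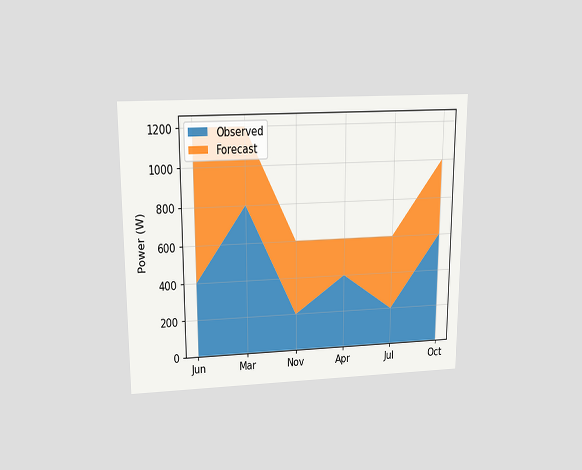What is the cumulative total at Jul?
The chart is viewed slightly from above. The stacked total at Jul reaches 600W.

600W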